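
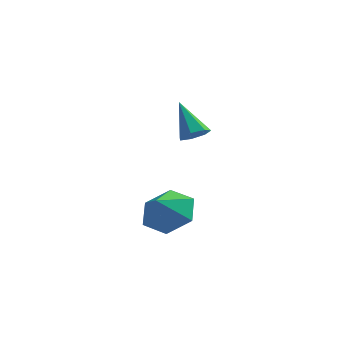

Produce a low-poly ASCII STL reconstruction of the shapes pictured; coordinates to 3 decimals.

solid 
facet normal 0.454 -0.505 -0.734
outer loop
vertex 1.611 2.477 -0.289
vertex 1.118 2.264 -0.447
vertex 1.365 2.736 -0.619
endloop
endfacet
facet normal 0.549 0.805 0.222
outer loop
vertex 1.611 2.477 -0.289
vertex 1.365 2.736 -0.619
vertex 0.442 3.016 0.647
endloop
endfacet
facet normal 0.453 -0.505 -0.734
outer loop
vertex 1.365 2.736 -0.619
vertex 1.118 2.264 -0.447
vertex 0.933 2.639 -0.819
endloop
endfacet
facet normal -0.087 0.957 -0.275
outer loop
vertex 1.365 2.736 -0.619
vertex 0.933 2.639 -0.819
vertex 0.442 3.016 0.647
endloop
endfacet
facet normal 0.453 -0.505 -0.735
outer loop
vertex 0.933 2.639 -0.819
vertex 1.118 2.264 -0.447
vertex 0.64 2.26 -0.739
endloop
endfacet
facet normal -0.767 0.511 -0.388
outer loop
vertex 0.933 2.639 -0.819
vertex 0.64 2.26 -0.739
vertex 0.442 3.016 0.647
endloop
endfacet
facet normal 0.453 -0.505 -0.735
outer loop
vertex 0.64 2.26 -0.739
vertex 1.118 2.264 -0.447
vertex 0.707 1.884 -0.439
endloop
endfacet
facet normal -0.979 -0.199 -0.031
outer loop
vertex 0.64 2.26 -0.739
vertex 0.707 1.884 -0.439
vertex 0.442 3.016 0.647
endloop
endfacet
facet normal 0.453 -0.505 -0.735
outer loop
vertex 0.707 1.884 -0.439
vertex 1.118 2.264 -0.447
vertex 1.083 1.793 -0.145
endloop
endfacet
facet normal -0.565 -0.636 0.525
outer loop
vertex 0.707 1.884 -0.439
vertex 1.083 1.793 -0.145
vertex 0.442 3.016 0.647
endloop
endfacet
facet normal 0.455 -0.504 -0.734
outer loop
vertex 1.083 1.793 -0.145
vertex 1.118 2.264 -0.447
vertex 1.485 2.058 -0.078
endloop
endfacet
facet normal 0.167 -0.473 0.865
outer loop
vertex 1.083 1.793 -0.145
vertex 1.485 2.058 -0.078
vertex 0.442 3.016 0.647
endloop
endfacet
facet normal 0.454 -0.506 -0.734
outer loop
vertex 1.485 2.058 -0.078
vertex 1.118 2.264 -0.447
vertex 1.611 2.477 -0.289
endloop
endfacet
facet normal 0.662 0.169 0.730
outer loop
vertex 1.485 2.058 -0.078
vertex 1.611 2.477 -0.289
vertex 0.442 3.016 0.647
endloop
endfacet
facet normal 0.245 0.598 -0.763
outer loop
vertex 0.988 2.831 -3.712
vertex 0.197 2.485 -4.237
vertex 0.092 3.292 -3.638
endloop
endfacet
facet normal 0.158 0.150 0.976
outer loop
vertex 0.988 2.831 -3.712
vertex 0.092 3.292 -3.638
vertex -0.077 1.815 -3.383
endloop
endfacet
facet normal 0.245 0.598 -0.763
outer loop
vertex 0.092 3.292 -3.638
vertex 0.197 2.485 -4.237
vertex -0.698 2.946 -4.163
endloop
endfacet
facet normal -0.602 0.202 0.772
outer loop
vertex 0.092 3.292 -3.638
vertex -0.698 2.946 -4.163
vertex -0.077 1.815 -3.383
endloop
endfacet
facet normal 0.245 0.599 -0.763
outer loop
vertex -0.698 2.946 -4.163
vertex 0.197 2.485 -4.237
vertex -0.593 2.14 -4.762
endloop
endfacet
facet normal -0.911 -0.316 0.266
outer loop
vertex -0.698 2.946 -4.163
vertex -0.593 2.14 -4.762
vertex -0.077 1.815 -3.383
endloop
endfacet
facet normal 0.245 0.599 -0.762
outer loop
vertex -0.593 2.14 -4.762
vertex 0.197 2.485 -4.237
vertex 0.303 1.679 -4.836
endloop
endfacet
facet normal -0.460 -0.887 -0.037
outer loop
vertex -0.593 2.14 -4.762
vertex 0.303 1.679 -4.836
vertex -0.077 1.815 -3.383
endloop
endfacet
facet normal 0.245 0.599 -0.762
outer loop
vertex 0.303 1.679 -4.836
vertex 0.197 2.485 -4.237
vertex 1.093 2.024 -4.311
endloop
endfacet
facet normal 0.300 -0.939 0.166
outer loop
vertex 0.303 1.679 -4.836
vertex 1.093 2.024 -4.311
vertex -0.077 1.815 -3.383
endloop
endfacet
facet normal 0.245 0.598 -0.763
outer loop
vertex 1.093 2.024 -4.311
vertex 0.197 2.485 -4.237
vertex 0.988 2.831 -3.712
endloop
endfacet
facet normal 0.609 -0.420 0.673
outer loop
vertex 1.093 2.024 -4.311
vertex 0.988 2.831 -3.712
vertex -0.077 1.815 -3.383
endloop
endfacet

endsolid


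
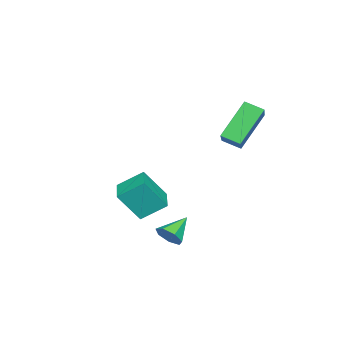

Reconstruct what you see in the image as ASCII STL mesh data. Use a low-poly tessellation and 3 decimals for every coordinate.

solid 
facet normal 0.810 -0.253 -0.528
outer loop
vertex 2.037 0.465 -1.609
vertex 1.728 0.574 -2.135
vertex 2.07 0.967 -1.799
endloop
endfacet
facet normal 0.196 0.336 0.921
outer loop
vertex 2.037 0.465 -1.609
vertex 2.07 0.967 -1.799
vertex 0.732 0.886 -1.485
endloop
endfacet
facet normal 0.810 -0.254 -0.528
outer loop
vertex 2.07 0.967 -1.799
vertex 1.728 0.574 -2.135
vertex 1.846 1.173 -2.242
endloop
endfacet
facet normal 0.040 0.914 0.405
outer loop
vertex 2.07 0.967 -1.799
vertex 1.846 1.173 -2.242
vertex 0.732 0.886 -1.485
endloop
endfacet
facet normal 0.811 -0.254 -0.528
outer loop
vertex 1.846 1.173 -2.242
vertex 1.728 0.574 -2.135
vertex 1.533 0.928 -2.605
endloop
endfacet
facet normal -0.398 0.882 -0.252
outer loop
vertex 1.846 1.173 -2.242
vertex 1.533 0.928 -2.605
vertex 0.732 0.886 -1.485
endloop
endfacet
facet normal 0.810 -0.254 -0.528
outer loop
vertex 1.533 0.928 -2.605
vertex 1.728 0.574 -2.135
vertex 1.367 0.416 -2.613
endloop
endfacet
facet normal -0.789 0.264 -0.554
outer loop
vertex 1.533 0.928 -2.605
vertex 1.367 0.416 -2.613
vertex 0.732 0.886 -1.485
endloop
endfacet
facet normal 0.810 -0.253 -0.528
outer loop
vertex 1.367 0.416 -2.613
vertex 1.728 0.574 -2.135
vertex 1.473 0.023 -2.262
endloop
endfacet
facet normal -0.838 -0.472 -0.275
outer loop
vertex 1.367 0.416 -2.613
vertex 1.473 0.023 -2.262
vertex 0.732 0.886 -1.485
endloop
endfacet
facet normal 0.811 -0.254 -0.527
outer loop
vertex 1.473 0.023 -2.262
vertex 1.728 0.574 -2.135
vertex 1.771 0.045 -1.814
endloop
endfacet
facet normal -0.508 -0.775 0.376
outer loop
vertex 1.473 0.023 -2.262
vertex 1.771 0.045 -1.814
vertex 0.732 0.886 -1.485
endloop
endfacet
facet normal 0.810 -0.255 -0.529
outer loop
vertex 1.771 0.045 -1.814
vertex 1.728 0.574 -2.135
vertex 2.037 0.465 -1.609
endloop
endfacet
facet normal -0.047 -0.414 0.909
outer loop
vertex 1.771 0.045 -1.814
vertex 2.037 0.465 -1.609
vertex 0.732 0.886 -1.485
endloop
endfacet
facet normal -0.810 -0.305 -0.500
outer loop
vertex -4.381 1.189 2.604
vertex -4.469 1.993 2.257
vertex -3.238 0.656 1.077
endloop
endfacet
facet normal 0.100 -0.914 0.394
outer loop
vertex -1.771 1.207 1.983
vertex -4.381 1.189 2.604
vertex -3.238 0.656 1.077
endloop
endfacet
facet normal -0.810 -0.304 -0.501
outer loop
vertex -3.238 0.656 1.077
vertex -4.469 1.993 2.257
vertex -3.326 1.46 0.731
endloop
endfacet
facet normal 0.577 -0.269 -0.771
outer loop
vertex -3.326 1.46 0.731
vertex -1.771 1.207 1.983
vertex -3.238 0.656 1.077
endloop
endfacet
facet normal -0.577 0.269 0.771
outer loop
vertex -4.381 1.189 2.604
vertex -3.002 2.544 3.163
vertex -4.469 1.993 2.257
endloop
endfacet
facet normal 0.100 -0.914 0.394
outer loop
vertex -2.914 1.74 3.509
vertex -4.381 1.189 2.604
vertex -1.771 1.207 1.983
endloop
endfacet
facet normal -0.577 0.269 0.771
outer loop
vertex -2.914 1.74 3.509
vertex -3.002 2.544 3.163
vertex -4.381 1.189 2.604
endloop
endfacet
facet normal -0.100 0.914 -0.394
outer loop
vertex -4.469 1.993 2.257
vertex -3.002 2.544 3.163
vertex -3.326 1.46 0.731
endloop
endfacet
facet normal 0.577 -0.270 -0.771
outer loop
vertex -1.859 2.011 1.636
vertex -1.771 1.207 1.983
vertex -3.326 1.46 0.731
endloop
endfacet
facet normal -0.100 0.914 -0.394
outer loop
vertex -3.326 1.46 0.731
vertex -3.002 2.544 3.163
vertex -1.859 2.011 1.636
endloop
endfacet
facet normal 0.810 0.305 0.501
outer loop
vertex -1.859 2.011 1.636
vertex -2.914 1.74 3.509
vertex -1.771 1.207 1.983
endloop
endfacet
facet normal 0.811 0.304 0.501
outer loop
vertex -3.002 2.544 3.163
vertex -2.914 1.74 3.509
vertex -1.859 2.011 1.636
endloop
endfacet
facet normal -0.897 -0.435 0.083
outer loop
vertex -2.397 -2.394 -0.887
vertex -2.902 -1.604 -2.208
vertex -1.979 -3.4 -1.65
endloop
endfacet
facet normal 0.311 -0.489 0.815
outer loop
vertex -0.858 -2.856 -1.752
vertex -2.397 -2.394 -0.887
vertex -1.979 -3.4 -1.65
endloop
endfacet
facet normal -0.897 -0.435 0.082
outer loop
vertex -1.979 -3.4 -1.65
vertex -2.902 -1.604 -2.208
vertex -2.483 -2.61 -2.97
endloop
endfacet
facet normal 0.315 -0.757 -0.573
outer loop
vertex -2.483 -2.61 -2.97
vertex -0.858 -2.856 -1.752
vertex -1.979 -3.4 -1.65
endloop
endfacet
facet normal -0.315 0.757 0.573
outer loop
vertex -2.397 -2.394 -0.887
vertex -1.781 -1.06 -2.31
vertex -2.902 -1.604 -2.208
endloop
endfacet
facet normal 0.312 -0.488 0.815
outer loop
vertex -1.277 -1.85 -0.99
vertex -2.397 -2.394 -0.887
vertex -0.858 -2.856 -1.752
endloop
endfacet
facet normal -0.315 0.757 0.573
outer loop
vertex -1.277 -1.85 -0.99
vertex -1.781 -1.06 -2.31
vertex -2.397 -2.394 -0.887
endloop
endfacet
facet normal -0.311 0.488 -0.815
outer loop
vertex -2.902 -1.604 -2.208
vertex -1.781 -1.06 -2.31
vertex -2.483 -2.61 -2.97
endloop
endfacet
facet normal 0.315 -0.757 -0.573
outer loop
vertex -1.363 -2.066 -3.073
vertex -0.858 -2.856 -1.752
vertex -2.483 -2.61 -2.97
endloop
endfacet
facet normal -0.312 0.488 -0.815
outer loop
vertex -2.483 -2.61 -2.97
vertex -1.781 -1.06 -2.31
vertex -1.363 -2.066 -3.073
endloop
endfacet
facet normal 0.896 0.436 -0.082
outer loop
vertex -1.363 -2.066 -3.073
vertex -1.277 -1.85 -0.99
vertex -0.858 -2.856 -1.752
endloop
endfacet
facet normal 0.897 0.435 -0.082
outer loop
vertex -1.781 -1.06 -2.31
vertex -1.277 -1.85 -0.99
vertex -1.363 -2.066 -3.073
endloop
endfacet

endsolid


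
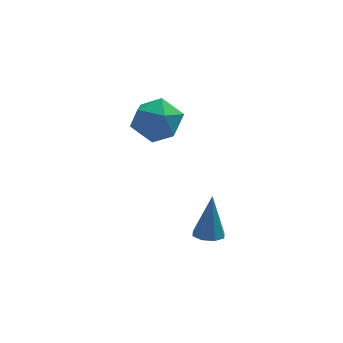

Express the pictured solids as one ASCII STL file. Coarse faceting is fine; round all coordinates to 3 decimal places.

solid 
facet normal -0.095 -0.232 -0.968
outer loop
vertex -0.436 -4.066 0.692
vertex -0.919 -3.785 0.672
vertex -0.381 -3.654 0.588
endloop
endfacet
facet normal 0.972 -0.073 0.226
outer loop
vertex -0.436 -4.066 0.692
vertex -0.381 -3.654 0.588
vertex -0.761 -3.395 2.308
endloop
endfacet
facet normal -0.095 -0.230 -0.969
outer loop
vertex -0.381 -3.654 0.588
vertex -0.919 -3.785 0.672
vertex -0.642 -3.318 0.534
endloop
endfacet
facet normal 0.781 0.619 0.079
outer loop
vertex -0.381 -3.654 0.588
vertex -0.642 -3.318 0.534
vertex -0.761 -3.395 2.308
endloop
endfacet
facet normal -0.093 -0.231 -0.969
outer loop
vertex -0.642 -3.318 0.534
vertex -0.919 -3.785 0.672
vertex -1.065 -3.256 0.56
endloop
endfacet
facet normal 0.148 0.988 0.053
outer loop
vertex -0.642 -3.318 0.534
vertex -1.065 -3.256 0.56
vertex -0.761 -3.395 2.308
endloop
endfacet
facet normal -0.092 -0.231 -0.969
outer loop
vertex -1.065 -3.256 0.56
vertex -0.919 -3.785 0.672
vertex -1.403 -3.503 0.651
endloop
endfacet
facet normal -0.554 0.817 0.161
outer loop
vertex -1.065 -3.256 0.56
vertex -1.403 -3.503 0.651
vertex -0.761 -3.395 2.308
endloop
endfacet
facet normal -0.093 -0.232 -0.968
outer loop
vertex -1.403 -3.503 0.651
vertex -0.919 -3.785 0.672
vertex -1.457 -3.916 0.755
endloop
endfacet
facet normal -0.917 0.206 0.342
outer loop
vertex -1.403 -3.503 0.651
vertex -1.457 -3.916 0.755
vertex -0.761 -3.395 2.308
endloop
endfacet
facet normal -0.093 -0.231 -0.968
outer loop
vertex -1.457 -3.916 0.755
vertex -0.919 -3.785 0.672
vertex -1.197 -4.251 0.81
endloop
endfacet
facet normal -0.727 -0.484 0.488
outer loop
vertex -1.457 -3.916 0.755
vertex -1.197 -4.251 0.81
vertex -0.761 -3.395 2.308
endloop
endfacet
facet normal -0.096 -0.230 -0.969
outer loop
vertex -1.197 -4.251 0.81
vertex -0.919 -3.785 0.672
vertex -0.773 -4.314 0.783
endloop
endfacet
facet normal -0.094 -0.852 0.514
outer loop
vertex -1.197 -4.251 0.81
vertex -0.773 -4.314 0.783
vertex -0.761 -3.395 2.308
endloop
endfacet
facet normal -0.093 -0.229 -0.969
outer loop
vertex -0.773 -4.314 0.783
vertex -0.919 -3.785 0.672
vertex -0.436 -4.066 0.692
endloop
endfacet
facet normal 0.610 -0.681 0.405
outer loop
vertex -0.773 -4.314 0.783
vertex -0.436 -4.066 0.692
vertex -0.761 -3.395 2.308
endloop
endfacet
facet normal -0.910 0.295 0.290
outer loop
vertex -3.194 0.519 3.088
vertex -2.948 0.324 4.058
vertex -2.774 1.249 3.664
endloop
endfacet
facet normal -0.706 0.642 -0.299
outer loop
vertex -3.194 0.519 3.088
vertex -2.774 1.249 3.664
vertex -2.475 1.127 2.696
endloop
endfacet
facet normal -0.572 0.157 -0.805
outer loop
vertex -3.194 0.519 3.088
vertex -2.475 1.127 2.696
vertex -2.463 0.128 2.493
endloop
endfacet
facet normal -0.693 -0.490 -0.529
outer loop
vertex -3.194 0.519 3.088
vertex -2.463 0.128 2.493
vertex -2.756 -0.368 3.335
endloop
endfacet
facet normal -0.903 -0.405 0.148
outer loop
vertex -3.194 0.519 3.088
vertex -2.756 -0.368 3.335
vertex -2.948 0.324 4.058
endloop
endfacet
facet normal -0.096 0.984 -0.154
outer loop
vertex -2.475 1.127 2.696
vertex -2.774 1.249 3.664
vertex -1.784 1.308 3.425
endloop
endfacet
facet normal -0.428 0.421 0.800
outer loop
vertex -2.774 1.249 3.664
vertex -2.948 0.324 4.058
vertex -2.077 0.812 4.267
endloop
endfacet
facet normal -0.415 -0.710 0.569
outer loop
vertex -2.948 0.324 4.058
vertex -2.756 -0.368 3.335
vertex -2.065 -0.187 4.064
endloop
endfacet
facet normal -0.076 -0.847 -0.526
outer loop
vertex -2.756 -0.368 3.335
vertex -2.463 0.128 2.493
vertex -1.766 -0.309 3.096
endloop
endfacet
facet normal 0.122 0.199 -0.972
outer loop
vertex -2.463 0.128 2.493
vertex -2.475 1.127 2.696
vertex -1.592 0.616 2.702
endloop
endfacet
facet normal 0.693 0.490 0.529
outer loop
vertex -1.346 0.421 3.672
vertex -1.784 1.308 3.425
vertex -2.077 0.812 4.267
endloop
endfacet
facet normal 0.572 -0.157 0.805
outer loop
vertex -1.346 0.421 3.672
vertex -2.077 0.812 4.267
vertex -2.065 -0.187 4.064
endloop
endfacet
facet normal 0.706 -0.642 0.299
outer loop
vertex -1.346 0.421 3.672
vertex -2.065 -0.187 4.064
vertex -1.766 -0.309 3.096
endloop
endfacet
facet normal 0.910 -0.295 -0.290
outer loop
vertex -1.346 0.421 3.672
vertex -1.766 -0.309 3.096
vertex -1.592 0.616 2.702
endloop
endfacet
facet normal 0.903 0.405 -0.148
outer loop
vertex -1.346 0.421 3.672
vertex -1.592 0.616 2.702
vertex -1.784 1.308 3.425
endloop
endfacet
facet normal 0.076 0.847 0.526
outer loop
vertex -2.077 0.812 4.267
vertex -1.784 1.308 3.425
vertex -2.774 1.249 3.664
endloop
endfacet
facet normal -0.122 -0.199 0.972
outer loop
vertex -2.065 -0.187 4.064
vertex -2.077 0.812 4.267
vertex -2.948 0.324 4.058
endloop
endfacet
facet normal 0.096 -0.984 0.154
outer loop
vertex -1.766 -0.309 3.096
vertex -2.065 -0.187 4.064
vertex -2.756 -0.368 3.335
endloop
endfacet
facet normal 0.428 -0.421 -0.800
outer loop
vertex -1.592 0.616 2.702
vertex -1.766 -0.309 3.096
vertex -2.463 0.128 2.493
endloop
endfacet
facet normal 0.415 0.710 -0.569
outer loop
vertex -1.784 1.308 3.425
vertex -1.592 0.616 2.702
vertex -2.475 1.127 2.696
endloop
endfacet

endsolid


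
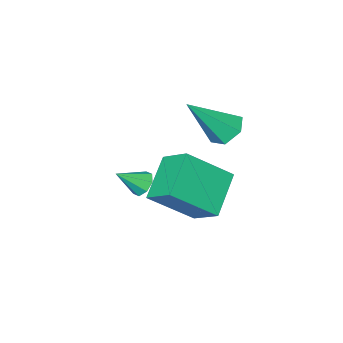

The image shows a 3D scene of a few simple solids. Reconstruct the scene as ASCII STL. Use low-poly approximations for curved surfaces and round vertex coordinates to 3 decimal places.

solid 
facet normal -0.706 0.346 -0.618
outer loop
vertex -3.138 2.792 -4.328
vertex -3.255 4.018 -3.507
vertex -1.751 3.66 -5.426
endloop
endfacet
facet normal 0.079 -0.828 -0.555
outer loop
vertex -0.205 2.902 -4.073
vertex -3.138 2.792 -4.328
vertex -1.751 3.66 -5.426
endloop
endfacet
facet normal -0.706 0.346 -0.618
outer loop
vertex -1.751 3.66 -5.426
vertex -3.255 4.018 -3.507
vertex -1.868 4.886 -4.605
endloop
endfacet
facet normal 0.704 0.440 -0.557
outer loop
vertex -1.868 4.886 -4.605
vertex -0.205 2.902 -4.073
vertex -1.751 3.66 -5.426
endloop
endfacet
facet normal -0.704 -0.440 0.557
outer loop
vertex -3.138 2.792 -4.328
vertex -1.709 3.26 -2.154
vertex -3.255 4.018 -3.507
endloop
endfacet
facet normal 0.079 -0.828 -0.555
outer loop
vertex -1.592 2.034 -2.975
vertex -3.138 2.792 -4.328
vertex -0.205 2.902 -4.073
endloop
endfacet
facet normal -0.704 -0.440 0.557
outer loop
vertex -1.592 2.034 -2.975
vertex -1.709 3.26 -2.154
vertex -3.138 2.792 -4.328
endloop
endfacet
facet normal -0.079 0.828 0.555
outer loop
vertex -3.255 4.018 -3.507
vertex -1.709 3.26 -2.154
vertex -1.868 4.886 -4.605
endloop
endfacet
facet normal 0.704 0.440 -0.557
outer loop
vertex -0.322 4.128 -3.252
vertex -0.205 2.902 -4.073
vertex -1.868 4.886 -4.605
endloop
endfacet
facet normal -0.079 0.828 0.555
outer loop
vertex -1.868 4.886 -4.605
vertex -1.709 3.26 -2.154
vertex -0.322 4.128 -3.252
endloop
endfacet
facet normal 0.706 -0.346 0.618
outer loop
vertex -0.322 4.128 -3.252
vertex -1.592 2.034 -2.975
vertex -0.205 2.902 -4.073
endloop
endfacet
facet normal 0.706 -0.346 0.618
outer loop
vertex -1.709 3.26 -2.154
vertex -1.592 2.034 -2.975
vertex -0.322 4.128 -3.252
endloop
endfacet
facet normal -0.637 0.237 -0.733
outer loop
vertex -2.519 3.616 -1.696
vertex -3.065 3.809 -1.159
vertex -2.559 4.356 -1.422
endloop
endfacet
facet normal 0.924 0.175 -0.339
outer loop
vertex -2.519 3.616 -1.696
vertex -2.559 4.356 -1.422
vertex -1.675 3.291 0.439
endloop
endfacet
facet normal -0.638 0.238 -0.732
outer loop
vertex -2.559 4.356 -1.422
vertex -3.065 3.809 -1.159
vertex -3.105 4.548 -0.884
endloop
endfacet
facet normal 0.515 0.826 0.228
outer loop
vertex -2.559 4.356 -1.422
vertex -3.105 4.548 -0.884
vertex -1.675 3.291 0.439
endloop
endfacet
facet normal -0.637 0.238 -0.733
outer loop
vertex -3.105 4.548 -0.884
vertex -3.065 3.809 -1.159
vertex -3.611 4.001 -0.622
endloop
endfacet
facet normal -0.219 0.579 0.786
outer loop
vertex -3.105 4.548 -0.884
vertex -3.611 4.001 -0.622
vertex -1.675 3.291 0.439
endloop
endfacet
facet normal -0.637 0.237 -0.733
outer loop
vertex -3.611 4.001 -0.622
vertex -3.065 3.809 -1.159
vertex -3.571 3.262 -0.896
endloop
endfacet
facet normal -0.543 -0.318 0.778
outer loop
vertex -3.611 4.001 -0.622
vertex -3.571 3.262 -0.896
vertex -1.675 3.291 0.439
endloop
endfacet
facet normal -0.637 0.237 -0.733
outer loop
vertex -3.571 3.262 -0.896
vertex -3.065 3.809 -1.159
vertex -3.024 3.069 -1.434
endloop
endfacet
facet normal -0.134 -0.968 0.211
outer loop
vertex -3.571 3.262 -0.896
vertex -3.024 3.069 -1.434
vertex -1.675 3.291 0.439
endloop
endfacet
facet normal -0.637 0.237 -0.733
outer loop
vertex -3.024 3.069 -1.434
vertex -3.065 3.809 -1.159
vertex -2.519 3.616 -1.696
endloop
endfacet
facet normal 0.600 -0.720 -0.347
outer loop
vertex -3.024 3.069 -1.434
vertex -2.519 3.616 -1.696
vertex -1.675 3.291 0.439
endloop
endfacet
facet normal -0.749 0.278 -0.602
outer loop
vertex 0.839 3.583 -2.985
vertex 0.525 3.705 -2.538
vertex 0.887 3.989 -2.857
endloop
endfacet
facet normal 0.898 0.032 -0.439
outer loop
vertex 0.839 3.583 -2.985
vertex 0.887 3.989 -2.857
vertex 1.415 3.375 -1.822
endloop
endfacet
facet normal -0.749 0.278 -0.602
outer loop
vertex 0.887 3.989 -2.857
vertex 0.525 3.705 -2.538
vertex 0.723 4.229 -2.542
endloop
endfacet
facet normal 0.795 0.605 -0.047
outer loop
vertex 0.887 3.989 -2.857
vertex 0.723 4.229 -2.542
vertex 1.415 3.375 -1.822
endloop
endfacet
facet normal -0.748 0.278 -0.602
outer loop
vertex 0.723 4.229 -2.542
vertex 0.525 3.705 -2.538
vertex 0.443 4.162 -2.225
endloop
endfacet
facet normal 0.401 0.758 0.514
outer loop
vertex 0.723 4.229 -2.542
vertex 0.443 4.162 -2.225
vertex 1.415 3.375 -1.822
endloop
endfacet
facet normal -0.748 0.278 -0.602
outer loop
vertex 0.443 4.162 -2.225
vertex 0.525 3.705 -2.538
vertex 0.211 3.828 -2.091
endloop
endfacet
facet normal -0.052 0.403 0.914
outer loop
vertex 0.443 4.162 -2.225
vertex 0.211 3.828 -2.091
vertex 1.415 3.375 -1.822
endloop
endfacet
facet normal -0.748 0.280 -0.602
outer loop
vertex 0.211 3.828 -2.091
vertex 0.525 3.705 -2.538
vertex 0.162 3.422 -2.219
endloop
endfacet
facet normal -0.301 -0.254 0.919
outer loop
vertex 0.211 3.828 -2.091
vertex 0.162 3.422 -2.219
vertex 1.415 3.375 -1.822
endloop
endfacet
facet normal -0.748 0.280 -0.602
outer loop
vertex 0.162 3.422 -2.219
vertex 0.525 3.705 -2.538
vertex 0.326 3.182 -2.534
endloop
endfacet
facet normal -0.198 -0.827 0.527
outer loop
vertex 0.162 3.422 -2.219
vertex 0.326 3.182 -2.534
vertex 1.415 3.375 -1.822
endloop
endfacet
facet normal -0.748 0.280 -0.602
outer loop
vertex 0.326 3.182 -2.534
vertex 0.525 3.705 -2.538
vertex 0.606 3.249 -2.851
endloop
endfacet
facet normal 0.196 -0.980 -0.034
outer loop
vertex 0.326 3.182 -2.534
vertex 0.606 3.249 -2.851
vertex 1.415 3.375 -1.822
endloop
endfacet
facet normal -0.748 0.280 -0.602
outer loop
vertex 0.606 3.249 -2.851
vertex 0.525 3.705 -2.538
vertex 0.839 3.583 -2.985
endloop
endfacet
facet normal 0.648 -0.626 -0.433
outer loop
vertex 0.606 3.249 -2.851
vertex 0.839 3.583 -2.985
vertex 1.415 3.375 -1.822
endloop
endfacet

endsolid


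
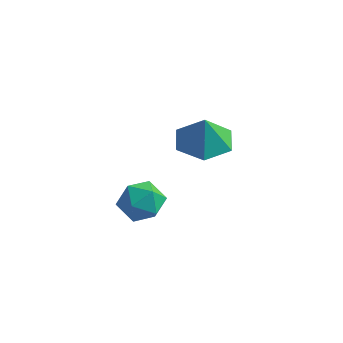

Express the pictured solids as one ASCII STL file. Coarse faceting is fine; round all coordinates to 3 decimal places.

solid 
facet normal -0.622 0.429 0.655
outer loop
vertex -3.605 0.382 -1.261
vertex -3.252 -0.14 -0.584
vertex -2.881 0.686 -0.772
endloop
endfacet
facet normal -0.456 0.881 0.128
outer loop
vertex -3.605 0.382 -1.261
vertex -2.881 0.686 -0.772
vertex -2.903 0.808 -1.689
endloop
endfacet
facet normal -0.651 0.581 -0.489
outer loop
vertex -3.605 0.382 -1.261
vertex -2.903 0.808 -1.689
vertex -3.288 0.057 -2.068
endloop
endfacet
facet normal -0.937 -0.058 -0.345
outer loop
vertex -3.605 0.382 -1.261
vertex -3.288 0.057 -2.068
vertex -3.503 -0.529 -1.385
endloop
endfacet
facet normal -0.920 -0.152 0.362
outer loop
vertex -3.605 0.382 -1.261
vertex -3.503 -0.529 -1.385
vertex -3.252 -0.14 -0.584
endloop
endfacet
facet normal 0.252 0.960 0.122
outer loop
vertex -2.903 0.808 -1.689
vertex -2.881 0.686 -0.772
vertex -2.117 0.549 -1.275
endloop
endfacet
facet normal -0.017 0.229 0.973
outer loop
vertex -2.881 0.686 -0.772
vertex -3.252 -0.14 -0.584
vertex -2.332 -0.037 -0.592
endloop
endfacet
facet normal -0.497 -0.709 0.500
outer loop
vertex -3.252 -0.14 -0.584
vertex -3.503 -0.529 -1.385
vertex -2.717 -0.788 -0.971
endloop
endfacet
facet normal -0.524 -0.558 -0.644
outer loop
vertex -3.503 -0.529 -1.385
vertex -3.288 0.057 -2.068
vertex -2.739 -0.666 -1.888
endloop
endfacet
facet normal -0.061 0.474 -0.878
outer loop
vertex -3.288 0.057 -2.068
vertex -2.903 0.808 -1.689
vertex -2.368 0.16 -2.076
endloop
endfacet
facet normal 0.937 0.058 0.345
outer loop
vertex -2.015 -0.362 -1.399
vertex -2.117 0.549 -1.275
vertex -2.332 -0.037 -0.592
endloop
endfacet
facet normal 0.651 -0.581 0.489
outer loop
vertex -2.015 -0.362 -1.399
vertex -2.332 -0.037 -0.592
vertex -2.717 -0.788 -0.971
endloop
endfacet
facet normal 0.456 -0.881 -0.128
outer loop
vertex -2.015 -0.362 -1.399
vertex -2.717 -0.788 -0.971
vertex -2.739 -0.666 -1.888
endloop
endfacet
facet normal 0.622 -0.429 -0.655
outer loop
vertex -2.015 -0.362 -1.399
vertex -2.739 -0.666 -1.888
vertex -2.368 0.16 -2.076
endloop
endfacet
facet normal 0.920 0.152 -0.362
outer loop
vertex -2.015 -0.362 -1.399
vertex -2.368 0.16 -2.076
vertex -2.117 0.549 -1.275
endloop
endfacet
facet normal 0.524 0.558 0.644
outer loop
vertex -2.332 -0.037 -0.592
vertex -2.117 0.549 -1.275
vertex -2.881 0.686 -0.772
endloop
endfacet
facet normal 0.061 -0.474 0.878
outer loop
vertex -2.717 -0.788 -0.971
vertex -2.332 -0.037 -0.592
vertex -3.252 -0.14 -0.584
endloop
endfacet
facet normal -0.252 -0.960 -0.122
outer loop
vertex -2.739 -0.666 -1.888
vertex -2.717 -0.788 -0.971
vertex -3.503 -0.529 -1.385
endloop
endfacet
facet normal 0.017 -0.229 -0.973
outer loop
vertex -2.368 0.16 -2.076
vertex -2.739 -0.666 -1.888
vertex -3.288 0.057 -2.068
endloop
endfacet
facet normal 0.497 0.709 -0.500
outer loop
vertex -2.117 0.549 -1.275
vertex -2.368 0.16 -2.076
vertex -2.903 0.808 -1.689
endloop
endfacet
facet normal -0.116 0.167 -0.979
outer loop
vertex 0.34 0.512 2.187
vertex -0.702 0.524 2.313
vertex -0.153 1.415 2.4
endloop
endfacet
facet normal 0.775 0.290 0.562
outer loop
vertex 0.34 0.512 2.187
vertex -0.153 1.415 2.4
vertex -0.558 0.316 3.527
endloop
endfacet
facet normal -0.117 0.167 -0.979
outer loop
vertex -0.153 1.415 2.4
vertex -0.702 0.524 2.313
vertex -1.195 1.426 2.526
endloop
endfacet
facet normal 0.093 0.696 0.712
outer loop
vertex -0.153 1.415 2.4
vertex -1.195 1.426 2.526
vertex -0.558 0.316 3.527
endloop
endfacet
facet normal -0.117 0.167 -0.979
outer loop
vertex -1.195 1.426 2.526
vertex -0.702 0.524 2.313
vertex -1.744 0.535 2.439
endloop
endfacet
facet normal -0.612 0.306 0.729
outer loop
vertex -1.195 1.426 2.526
vertex -1.744 0.535 2.439
vertex -0.558 0.316 3.527
endloop
endfacet
facet normal -0.117 0.167 -0.979
outer loop
vertex -1.744 0.535 2.439
vertex -0.702 0.524 2.313
vertex -1.251 -0.367 2.226
endloop
endfacet
facet normal -0.637 -0.489 0.596
outer loop
vertex -1.744 0.535 2.439
vertex -1.251 -0.367 2.226
vertex -0.558 0.316 3.527
endloop
endfacet
facet normal -0.117 0.167 -0.979
outer loop
vertex -1.251 -0.367 2.226
vertex -0.702 0.524 2.313
vertex -0.209 -0.378 2.1
endloop
endfacet
facet normal 0.044 -0.894 0.446
outer loop
vertex -1.251 -0.367 2.226
vertex -0.209 -0.378 2.1
vertex -0.558 0.316 3.527
endloop
endfacet
facet normal -0.116 0.168 -0.979
outer loop
vertex -0.209 -0.378 2.1
vertex -0.702 0.524 2.313
vertex 0.34 0.512 2.187
endloop
endfacet
facet normal 0.750 -0.504 0.429
outer loop
vertex -0.209 -0.378 2.1
vertex 0.34 0.512 2.187
vertex -0.558 0.316 3.527
endloop
endfacet

endsolid


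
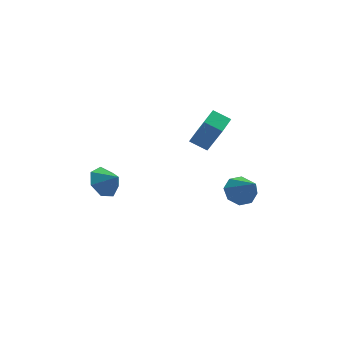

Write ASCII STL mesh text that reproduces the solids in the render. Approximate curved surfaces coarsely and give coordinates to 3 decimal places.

solid 
facet normal -0.432 0.660 -0.615
outer loop
vertex -2.517 0.658 -3.489
vertex -3.402 0.656 -2.87
vertex -2.532 1.292 -2.798
endloop
endfacet
facet normal 0.969 -0.170 0.177
outer loop
vertex -2.517 0.658 -3.489
vertex -2.532 1.292 -2.798
vertex -2.898 -0.116 -2.15
endloop
endfacet
facet normal -0.431 0.660 -0.615
outer loop
vertex -2.532 1.292 -2.798
vertex -3.402 0.656 -2.87
vertex -3.202 1.447 -2.162
endloop
endfacet
facet normal 0.699 0.141 0.701
outer loop
vertex -2.532 1.292 -2.798
vertex -3.202 1.447 -2.162
vertex -2.898 -0.116 -2.15
endloop
endfacet
facet normal -0.431 0.660 -0.616
outer loop
vertex -3.202 1.447 -2.162
vertex -3.402 0.656 -2.87
vertex -4.023 1.007 -2.059
endloop
endfacet
facet normal 0.109 0.029 0.994
outer loop
vertex -3.202 1.447 -2.162
vertex -4.023 1.007 -2.059
vertex -2.898 -0.116 -2.15
endloop
endfacet
facet normal -0.431 0.659 -0.616
outer loop
vertex -4.023 1.007 -2.059
vertex -3.402 0.656 -2.87
vertex -4.377 0.302 -2.566
endloop
endfacet
facet normal -0.354 -0.422 0.834
outer loop
vertex -4.023 1.007 -2.059
vertex -4.377 0.302 -2.566
vertex -2.898 -0.116 -2.15
endloop
endfacet
facet normal -0.431 0.660 -0.615
outer loop
vertex -4.377 0.302 -2.566
vertex -3.402 0.656 -2.87
vertex -3.996 -0.135 -3.303
endloop
endfacet
facet normal -0.343 -0.875 0.341
outer loop
vertex -4.377 0.302 -2.566
vertex -3.996 -0.135 -3.303
vertex -2.898 -0.116 -2.15
endloop
endfacet
facet normal -0.431 0.660 -0.615
outer loop
vertex -3.996 -0.135 -3.303
vertex -3.402 0.656 -2.87
vertex -3.169 0.023 -3.713
endloop
endfacet
facet normal 0.133 -0.985 -0.111
outer loop
vertex -3.996 -0.135 -3.303
vertex -3.169 0.023 -3.713
vertex -2.898 -0.116 -2.15
endloop
endfacet
facet normal -0.432 0.660 -0.615
outer loop
vertex -3.169 0.023 -3.713
vertex -3.402 0.656 -2.87
vertex -2.517 0.658 -3.489
endloop
endfacet
facet normal 0.718 -0.672 -0.184
outer loop
vertex -3.169 0.023 -3.713
vertex -2.517 0.658 -3.489
vertex -2.898 -0.116 -2.15
endloop
endfacet
facet normal -0.606 0.661 0.443
outer loop
vertex 1.759 -1.256 1.424
vertex 2.879 -0.275 1.492
vertex 1.239 -0.538 -0.358
endloop
endfacet
facet normal -0.752 -0.658 -0.046
outer loop
vertex 1.941 -1.305 -0.872
vertex 1.759 -1.256 1.424
vertex 1.239 -0.538 -0.358
endloop
endfacet
facet normal -0.606 0.661 0.443
outer loop
vertex 1.239 -0.538 -0.358
vertex 2.879 -0.275 1.492
vertex 2.359 0.442 -0.29
endloop
endfacet
facet normal -0.261 0.361 -0.895
outer loop
vertex 2.359 0.442 -0.29
vertex 1.941 -1.305 -0.872
vertex 1.239 -0.538 -0.358
endloop
endfacet
facet normal 0.262 -0.361 0.895
outer loop
vertex 1.759 -1.256 1.424
vertex 3.581 -1.042 0.978
vertex 2.879 -0.275 1.492
endloop
endfacet
facet normal -0.751 -0.658 -0.046
outer loop
vertex 2.461 -2.022 0.91
vertex 1.759 -1.256 1.424
vertex 1.941 -1.305 -0.872
endloop
endfacet
facet normal 0.262 -0.361 0.895
outer loop
vertex 2.461 -2.022 0.91
vertex 3.581 -1.042 0.978
vertex 1.759 -1.256 1.424
endloop
endfacet
facet normal 0.752 0.658 0.045
outer loop
vertex 2.879 -0.275 1.492
vertex 3.581 -1.042 0.978
vertex 2.359 0.442 -0.29
endloop
endfacet
facet normal -0.262 0.361 -0.895
outer loop
vertex 3.061 -0.324 -0.804
vertex 1.941 -1.305 -0.872
vertex 2.359 0.442 -0.29
endloop
endfacet
facet normal 0.752 0.658 0.046
outer loop
vertex 2.359 0.442 -0.29
vertex 3.581 -1.042 0.978
vertex 3.061 -0.324 -0.804
endloop
endfacet
facet normal 0.606 -0.661 -0.443
outer loop
vertex 3.061 -0.324 -0.804
vertex 2.461 -2.022 0.91
vertex 1.941 -1.305 -0.872
endloop
endfacet
facet normal 0.605 -0.661 -0.443
outer loop
vertex 3.581 -1.042 0.978
vertex 2.461 -2.022 0.91
vertex 3.061 -0.324 -0.804
endloop
endfacet
facet normal -0.017 0.714 -0.700
outer loop
vertex 4.707 -2.127 -4.839
vertex 3.791 -1.825 -4.508
vertex 4.756 -1.581 -4.283
endloop
endfacet
facet normal 0.920 -0.316 0.230
outer loop
vertex 4.707 -2.127 -4.839
vertex 4.756 -1.581 -4.283
vertex 3.829 -3.355 -3.012
endloop
endfacet
facet normal -0.018 0.715 -0.699
outer loop
vertex 4.756 -1.581 -4.283
vertex 3.791 -1.825 -4.508
vertex 4.239 -1.179 -3.858
endloop
endfacet
facet normal 0.693 0.144 0.707
outer loop
vertex 4.756 -1.581 -4.283
vertex 4.239 -1.179 -3.858
vertex 3.829 -3.355 -3.012
endloop
endfacet
facet normal -0.017 0.715 -0.699
outer loop
vertex 4.239 -1.179 -3.858
vertex 3.791 -1.825 -4.508
vertex 3.46 -1.155 -3.814
endloop
endfacet
facet normal 0.064 0.351 0.934
outer loop
vertex 4.239 -1.179 -3.858
vertex 3.46 -1.155 -3.814
vertex 3.829 -3.355 -3.012
endloop
endfacet
facet normal -0.017 0.715 -0.699
outer loop
vertex 3.46 -1.155 -3.814
vertex 3.791 -1.825 -4.508
vertex 2.875 -1.523 -4.176
endloop
endfacet
facet normal -0.598 0.184 0.780
outer loop
vertex 3.46 -1.155 -3.814
vertex 2.875 -1.523 -4.176
vertex 3.829 -3.355 -3.012
endloop
endfacet
facet normal -0.018 0.715 -0.699
outer loop
vertex 2.875 -1.523 -4.176
vertex 3.791 -1.825 -4.508
vertex 2.827 -2.069 -4.733
endloop
endfacet
facet normal -0.906 -0.260 0.333
outer loop
vertex 2.875 -1.523 -4.176
vertex 2.827 -2.069 -4.733
vertex 3.829 -3.355 -3.012
endloop
endfacet
facet normal -0.018 0.715 -0.699
outer loop
vertex 2.827 -2.069 -4.733
vertex 3.791 -1.825 -4.508
vertex 3.343 -2.471 -5.158
endloop
endfacet
facet normal -0.679 -0.720 -0.143
outer loop
vertex 2.827 -2.069 -4.733
vertex 3.343 -2.471 -5.158
vertex 3.829 -3.355 -3.012
endloop
endfacet
facet normal -0.017 0.715 -0.699
outer loop
vertex 3.343 -2.471 -5.158
vertex 3.791 -1.825 -4.508
vertex 4.122 -2.495 -5.202
endloop
endfacet
facet normal -0.050 -0.927 -0.371
outer loop
vertex 3.343 -2.471 -5.158
vertex 4.122 -2.495 -5.202
vertex 3.829 -3.355 -3.012
endloop
endfacet
facet normal -0.017 0.715 -0.699
outer loop
vertex 4.122 -2.495 -5.202
vertex 3.791 -1.825 -4.508
vertex 4.707 -2.127 -4.839
endloop
endfacet
facet normal 0.613 -0.760 -0.217
outer loop
vertex 4.122 -2.495 -5.202
vertex 4.707 -2.127 -4.839
vertex 3.829 -3.355 -3.012
endloop
endfacet

endsolid


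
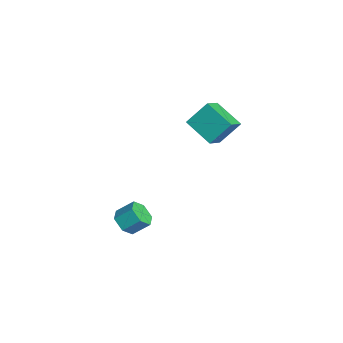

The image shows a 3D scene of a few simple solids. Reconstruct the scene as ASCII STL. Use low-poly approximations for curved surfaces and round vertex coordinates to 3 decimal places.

solid 
facet normal -0.191 -0.738 -0.647
outer loop
vertex -2.452 -3.222 -3.114
vertex -3.21 -2.975 -3.172
vertex -2.656 -2.683 -3.669
endloop
endfacet
facet normal 0.948 0.031 -0.318
outer loop
vertex -2.452 -3.222 -3.114
vertex -2.656 -2.683 -3.669
vertex -2.231 -2.372 -2.371
endloop
endfacet
facet normal 0.948 0.031 -0.318
outer loop
vertex -2.231 -2.372 -2.371
vertex -2.656 -2.683 -3.669
vertex -2.435 -1.834 -2.926
endloop
endfacet
facet normal 0.192 0.739 0.646
outer loop
vertex -2.231 -2.372 -2.371
vertex -2.435 -1.834 -2.926
vertex -2.99 -2.125 -2.428
endloop
endfacet
facet normal -0.191 -0.738 -0.647
outer loop
vertex -2.656 -2.683 -3.669
vertex -3.21 -2.975 -3.172
vertex -3.414 -2.436 -3.727
endloop
endfacet
facet normal 0.253 0.599 -0.760
outer loop
vertex -2.656 -2.683 -3.669
vertex -3.414 -2.436 -3.727
vertex -2.435 -1.834 -2.926
endloop
endfacet
facet normal 0.253 0.599 -0.760
outer loop
vertex -2.435 -1.834 -2.926
vertex -3.414 -2.436 -3.727
vertex -3.194 -1.587 -2.984
endloop
endfacet
facet normal 0.191 0.740 0.645
outer loop
vertex -2.435 -1.834 -2.926
vertex -3.194 -1.587 -2.984
vertex -2.99 -2.125 -2.428
endloop
endfacet
facet normal -0.192 -0.738 -0.647
outer loop
vertex -3.414 -2.436 -3.727
vertex -3.21 -2.975 -3.172
vertex -3.969 -2.728 -3.229
endloop
endfacet
facet normal -0.695 0.567 -0.442
outer loop
vertex -3.414 -2.436 -3.727
vertex -3.969 -2.728 -3.229
vertex -3.194 -1.587 -2.984
endloop
endfacet
facet normal -0.695 0.567 -0.442
outer loop
vertex -3.194 -1.587 -2.984
vertex -3.969 -2.728 -3.229
vertex -3.748 -1.878 -2.486
endloop
endfacet
facet normal 0.192 0.740 0.645
outer loop
vertex -3.194 -1.587 -2.984
vertex -3.748 -1.878 -2.486
vertex -2.99 -2.125 -2.428
endloop
endfacet
facet normal -0.192 -0.739 -0.646
outer loop
vertex -3.969 -2.728 -3.229
vertex -3.21 -2.975 -3.172
vertex -3.765 -3.266 -2.674
endloop
endfacet
facet normal -0.948 -0.031 0.318
outer loop
vertex -3.969 -2.728 -3.229
vertex -3.765 -3.266 -2.674
vertex -3.748 -1.878 -2.486
endloop
endfacet
facet normal -0.948 -0.031 0.318
outer loop
vertex -3.748 -1.878 -2.486
vertex -3.765 -3.266 -2.674
vertex -3.544 -2.417 -1.931
endloop
endfacet
facet normal 0.191 0.738 0.647
outer loop
vertex -3.748 -1.878 -2.486
vertex -3.544 -2.417 -1.931
vertex -2.99 -2.125 -2.428
endloop
endfacet
facet normal -0.191 -0.740 -0.645
outer loop
vertex -3.765 -3.266 -2.674
vertex -3.21 -2.975 -3.172
vertex -3.006 -3.513 -2.616
endloop
endfacet
facet normal -0.253 -0.599 0.760
outer loop
vertex -3.765 -3.266 -2.674
vertex -3.006 -3.513 -2.616
vertex -3.544 -2.417 -1.931
endloop
endfacet
facet normal -0.253 -0.599 0.760
outer loop
vertex -3.544 -2.417 -1.931
vertex -3.006 -3.513 -2.616
vertex -2.786 -2.664 -1.873
endloop
endfacet
facet normal 0.191 0.738 0.647
outer loop
vertex -3.544 -2.417 -1.931
vertex -2.786 -2.664 -1.873
vertex -2.99 -2.125 -2.428
endloop
endfacet
facet normal -0.192 -0.740 -0.645
outer loop
vertex -3.006 -3.513 -2.616
vertex -3.21 -2.975 -3.172
vertex -2.452 -3.222 -3.114
endloop
endfacet
facet normal 0.695 -0.567 0.442
outer loop
vertex -3.006 -3.513 -2.616
vertex -2.452 -3.222 -3.114
vertex -2.786 -2.664 -1.873
endloop
endfacet
facet normal 0.695 -0.567 0.442
outer loop
vertex -2.786 -2.664 -1.873
vertex -2.452 -3.222 -3.114
vertex -2.231 -2.372 -2.371
endloop
endfacet
facet normal 0.192 0.738 0.647
outer loop
vertex -2.786 -2.664 -1.873
vertex -2.231 -2.372 -2.371
vertex -2.99 -2.125 -2.428
endloop
endfacet
facet normal -0.759 -0.488 0.430
outer loop
vertex -3.93 0.287 3.237
vertex -3.932 1.334 4.421
vertex -4.737 0.992 2.613
endloop
endfacet
facet normal 0.001 -0.662 -0.749
outer loop
vertex -3.408 1.846 1.859
vertex -3.93 0.287 3.237
vertex -4.737 0.992 2.613
endloop
endfacet
facet normal -0.759 -0.488 0.430
outer loop
vertex -4.737 0.992 2.613
vertex -3.932 1.334 4.421
vertex -4.739 2.039 3.796
endloop
endfacet
facet normal -0.651 0.568 -0.504
outer loop
vertex -4.739 2.039 3.796
vertex -3.408 1.846 1.859
vertex -4.737 0.992 2.613
endloop
endfacet
facet normal 0.651 -0.568 0.504
outer loop
vertex -3.93 0.287 3.237
vertex -2.603 2.188 3.667
vertex -3.932 1.334 4.421
endloop
endfacet
facet normal 0.001 -0.663 -0.749
outer loop
vertex -2.601 1.141 2.484
vertex -3.93 0.287 3.237
vertex -3.408 1.846 1.859
endloop
endfacet
facet normal 0.651 -0.568 0.504
outer loop
vertex -2.601 1.141 2.484
vertex -2.603 2.188 3.667
vertex -3.93 0.287 3.237
endloop
endfacet
facet normal -0.001 0.663 0.749
outer loop
vertex -3.932 1.334 4.421
vertex -2.603 2.188 3.667
vertex -4.739 2.039 3.796
endloop
endfacet
facet normal -0.651 0.568 -0.504
outer loop
vertex -3.41 2.893 3.043
vertex -3.408 1.846 1.859
vertex -4.739 2.039 3.796
endloop
endfacet
facet normal -0.001 0.662 0.749
outer loop
vertex -4.739 2.039 3.796
vertex -2.603 2.188 3.667
vertex -3.41 2.893 3.043
endloop
endfacet
facet normal 0.759 0.488 -0.430
outer loop
vertex -3.41 2.893 3.043
vertex -2.601 1.141 2.484
vertex -3.408 1.846 1.859
endloop
endfacet
facet normal 0.759 0.488 -0.431
outer loop
vertex -2.603 2.188 3.667
vertex -2.601 1.141 2.484
vertex -3.41 2.893 3.043
endloop
endfacet

endsolid


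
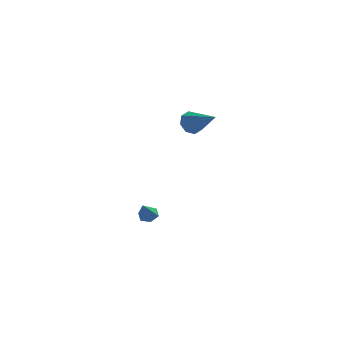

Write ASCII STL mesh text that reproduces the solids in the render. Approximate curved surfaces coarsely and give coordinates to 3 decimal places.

solid 
facet normal -0.600 0.604 -0.524
outer loop
vertex 0.942 -0.009 2.744
vertex 0.446 -0.063 3.25
vertex 0.993 0.374 3.127
endloop
endfacet
facet normal 0.946 0.157 -0.283
outer loop
vertex 0.942 -0.009 2.744
vertex 0.993 0.374 3.127
vertex 1.594 -1.217 4.25
endloop
endfacet
facet normal -0.601 0.605 -0.523
outer loop
vertex 0.993 0.374 3.127
vertex 0.446 -0.063 3.25
vertex 0.724 0.5 3.582
endloop
endfacet
facet normal 0.789 0.524 0.321
outer loop
vertex 0.993 0.374 3.127
vertex 0.724 0.5 3.582
vertex 1.594 -1.217 4.25
endloop
endfacet
facet normal -0.600 0.605 -0.523
outer loop
vertex 0.724 0.5 3.582
vertex 0.446 -0.063 3.25
vertex 0.292 0.297 3.843
endloop
endfacet
facet normal 0.284 0.469 0.836
outer loop
vertex 0.724 0.5 3.582
vertex 0.292 0.297 3.843
vertex 1.594 -1.217 4.25
endloop
endfacet
facet normal -0.601 0.605 -0.523
outer loop
vertex 0.292 0.297 3.843
vertex 0.446 -0.063 3.25
vertex -0.049 -0.117 3.756
endloop
endfacet
facet normal -0.274 0.023 0.962
outer loop
vertex 0.292 0.297 3.843
vertex -0.049 -0.117 3.756
vertex 1.594 -1.217 4.25
endloop
endfacet
facet normal -0.601 0.605 -0.523
outer loop
vertex -0.049 -0.117 3.756
vertex 0.446 -0.063 3.25
vertex -0.1 -0.499 3.373
endloop
endfacet
facet normal -0.556 -0.550 0.623
outer loop
vertex -0.049 -0.117 3.756
vertex -0.1 -0.499 3.373
vertex 1.594 -1.217 4.25
endloop
endfacet
facet normal -0.601 0.604 -0.524
outer loop
vertex -0.1 -0.499 3.373
vertex 0.446 -0.063 3.25
vertex 0.169 -0.626 2.918
endloop
endfacet
facet normal -0.399 -0.917 0.020
outer loop
vertex -0.1 -0.499 3.373
vertex 0.169 -0.626 2.918
vertex 1.594 -1.217 4.25
endloop
endfacet
facet normal -0.601 0.604 -0.524
outer loop
vertex 0.169 -0.626 2.918
vertex 0.446 -0.063 3.25
vertex 0.6 -0.423 2.658
endloop
endfacet
facet normal 0.106 -0.862 -0.496
outer loop
vertex 0.169 -0.626 2.918
vertex 0.6 -0.423 2.658
vertex 1.594 -1.217 4.25
endloop
endfacet
facet normal -0.600 0.605 -0.524
outer loop
vertex 0.6 -0.423 2.658
vertex 0.446 -0.063 3.25
vertex 0.942 -0.009 2.744
endloop
endfacet
facet normal 0.662 -0.418 -0.622
outer loop
vertex 0.6 -0.423 2.658
vertex 0.942 -0.009 2.744
vertex 1.594 -1.217 4.25
endloop
endfacet
facet normal 0.220 0.482 -0.848
outer loop
vertex -1.186 0.41 -3.683
vertex -1.699 0.607 -3.704
vertex -1.306 0.889 -3.442
endloop
endfacet
facet normal 0.800 -0.097 0.591
outer loop
vertex -1.186 0.41 -3.683
vertex -1.306 0.889 -3.442
vertex -1.961 0.033 -2.696
endloop
endfacet
facet normal 0.220 0.482 -0.848
outer loop
vertex -1.306 0.889 -3.442
vertex -1.699 0.607 -3.704
vertex -1.819 1.086 -3.463
endloop
endfacet
facet normal 0.183 0.563 0.806
outer loop
vertex -1.306 0.889 -3.442
vertex -1.819 1.086 -3.463
vertex -1.961 0.033 -2.696
endloop
endfacet
facet normal 0.221 0.482 -0.848
outer loop
vertex -1.819 1.086 -3.463
vertex -1.699 0.607 -3.704
vertex -2.212 0.804 -3.726
endloop
endfacet
facet normal -0.699 0.480 0.530
outer loop
vertex -1.819 1.086 -3.463
vertex -2.212 0.804 -3.726
vertex -1.961 0.033 -2.696
endloop
endfacet
facet normal 0.222 0.482 -0.847
outer loop
vertex -2.212 0.804 -3.726
vertex -1.699 0.607 -3.704
vertex -2.091 0.325 -3.967
endloop
endfacet
facet normal -0.964 -0.263 0.038
outer loop
vertex -2.212 0.804 -3.726
vertex -2.091 0.325 -3.967
vertex -1.961 0.033 -2.696
endloop
endfacet
facet normal 0.220 0.484 -0.847
outer loop
vertex -2.091 0.325 -3.967
vertex -1.699 0.607 -3.704
vertex -1.578 0.128 -3.946
endloop
endfacet
facet normal -0.347 -0.921 -0.176
outer loop
vertex -2.091 0.325 -3.967
vertex -1.578 0.128 -3.946
vertex -1.961 0.033 -2.696
endloop
endfacet
facet normal 0.220 0.484 -0.847
outer loop
vertex -1.578 0.128 -3.946
vertex -1.699 0.607 -3.704
vertex -1.186 0.41 -3.683
endloop
endfacet
facet normal 0.536 -0.838 0.100
outer loop
vertex -1.578 0.128 -3.946
vertex -1.186 0.41 -3.683
vertex -1.961 0.033 -2.696
endloop
endfacet

endsolid


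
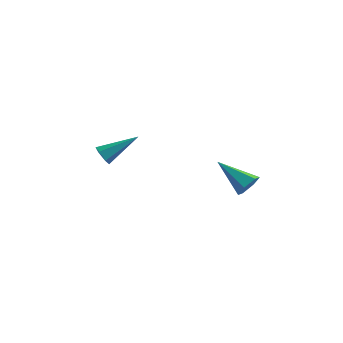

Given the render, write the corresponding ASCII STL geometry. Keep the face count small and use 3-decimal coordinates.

solid 
facet normal 0.825 -0.328 -0.460
outer loop
vertex 4.428 0.051 2.279
vertex 4.017 -0.502 1.935
vertex 4.1 0.184 1.595
endloop
endfacet
facet normal 0.109 0.984 0.139
outer loop
vertex 4.428 0.051 2.279
vertex 4.1 0.184 1.595
vertex 2.243 0.202 2.925
endloop
endfacet
facet normal 0.825 -0.328 -0.461
outer loop
vertex 4.1 0.184 1.595
vertex 4.017 -0.502 1.935
vertex 3.688 -0.368 1.251
endloop
endfacet
facet normal -0.420 0.685 -0.596
outer loop
vertex 4.1 0.184 1.595
vertex 3.688 -0.368 1.251
vertex 2.243 0.202 2.925
endloop
endfacet
facet normal 0.825 -0.327 -0.461
outer loop
vertex 3.688 -0.368 1.251
vertex 4.017 -0.502 1.935
vertex 3.606 -1.055 1.591
endloop
endfacet
facet normal -0.774 -0.204 -0.599
outer loop
vertex 3.688 -0.368 1.251
vertex 3.606 -1.055 1.591
vertex 2.243 0.202 2.925
endloop
endfacet
facet normal 0.825 -0.327 -0.460
outer loop
vertex 3.606 -1.055 1.591
vertex 4.017 -0.502 1.935
vertex 3.934 -1.188 2.274
endloop
endfacet
facet normal -0.598 -0.790 0.133
outer loop
vertex 3.606 -1.055 1.591
vertex 3.934 -1.188 2.274
vertex 2.243 0.202 2.925
endloop
endfacet
facet normal 0.825 -0.328 -0.461
outer loop
vertex 3.934 -1.188 2.274
vertex 4.017 -0.502 1.935
vertex 4.346 -0.635 2.618
endloop
endfacet
facet normal -0.068 -0.490 0.869
outer loop
vertex 3.934 -1.188 2.274
vertex 4.346 -0.635 2.618
vertex 2.243 0.202 2.925
endloop
endfacet
facet normal 0.825 -0.326 -0.461
outer loop
vertex 4.346 -0.635 2.618
vertex 4.017 -0.502 1.935
vertex 4.428 0.051 2.279
endloop
endfacet
facet normal 0.285 0.397 0.872
outer loop
vertex 4.346 -0.635 2.618
vertex 4.428 0.051 2.279
vertex 2.243 0.202 2.925
endloop
endfacet
facet normal -0.738 -0.473 -0.481
outer loop
vertex -3.115 -0.684 2.385
vertex -3.512 -0.519 2.832
vertex -3.428 -0.151 2.341
endloop
endfacet
facet normal 0.614 0.300 -0.730
outer loop
vertex -3.115 -0.684 2.385
vertex -3.428 -0.151 2.341
vertex -1.928 0.499 3.868
endloop
endfacet
facet normal -0.737 -0.475 -0.482
outer loop
vertex -3.428 -0.151 2.341
vertex -3.512 -0.519 2.832
vertex -3.826 0.014 2.787
endloop
endfacet
facet normal -0.028 0.929 -0.368
outer loop
vertex -3.428 -0.151 2.341
vertex -3.826 0.014 2.787
vertex -1.928 0.499 3.868
endloop
endfacet
facet normal -0.736 -0.474 -0.483
outer loop
vertex -3.826 0.014 2.787
vertex -3.512 -0.519 2.832
vertex -3.91 -0.355 3.278
endloop
endfacet
facet normal -0.464 0.745 0.480
outer loop
vertex -3.826 0.014 2.787
vertex -3.91 -0.355 3.278
vertex -1.928 0.499 3.868
endloop
endfacet
facet normal -0.737 -0.473 -0.483
outer loop
vertex -3.91 -0.355 3.278
vertex -3.512 -0.519 2.832
vertex -3.597 -0.888 3.323
endloop
endfacet
facet normal -0.257 -0.070 0.964
outer loop
vertex -3.91 -0.355 3.278
vertex -3.597 -0.888 3.323
vertex -1.928 0.499 3.868
endloop
endfacet
facet normal -0.737 -0.473 -0.483
outer loop
vertex -3.597 -0.888 3.323
vertex -3.512 -0.519 2.832
vertex -3.199 -1.052 2.877
endloop
endfacet
facet normal 0.385 -0.700 0.601
outer loop
vertex -3.597 -0.888 3.323
vertex -3.199 -1.052 2.877
vertex -1.928 0.499 3.868
endloop
endfacet
facet normal -0.738 -0.474 -0.480
outer loop
vertex -3.199 -1.052 2.877
vertex -3.512 -0.519 2.832
vertex -3.115 -0.684 2.385
endloop
endfacet
facet normal 0.821 -0.516 -0.246
outer loop
vertex -3.199 -1.052 2.877
vertex -3.115 -0.684 2.385
vertex -1.928 0.499 3.868
endloop
endfacet

endsolid


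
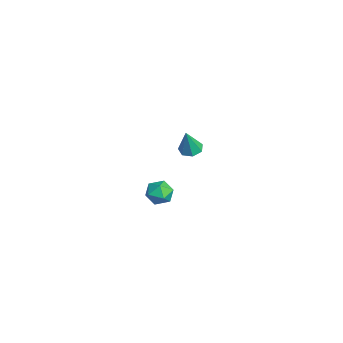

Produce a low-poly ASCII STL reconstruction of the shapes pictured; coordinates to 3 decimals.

solid 
facet normal 0.133 0.966 -0.222
outer loop
vertex 3.011 -0.864 1.298
vertex 2.356 -0.717 1.546
vertex 2.919 -0.693 1.987
endloop
endfacet
facet normal 0.755 0.653 -0.061
outer loop
vertex 3.011 -0.864 1.298
vertex 2.919 -0.693 1.987
vertex 3.363 -1.223 1.806
endloop
endfacet
facet normal 0.852 0.109 -0.513
outer loop
vertex 3.011 -0.864 1.298
vertex 3.363 -1.223 1.806
vertex 3.075 -1.574 1.253
endloop
endfacet
facet normal 0.289 0.086 -0.953
outer loop
vertex 3.011 -0.864 1.298
vertex 3.075 -1.574 1.253
vertex 2.453 -1.261 1.093
endloop
endfacet
facet normal -0.154 0.616 -0.773
outer loop
vertex 3.011 -0.864 1.298
vertex 2.453 -1.261 1.093
vertex 2.356 -0.717 1.546
endloop
endfacet
facet normal 0.703 0.385 0.598
outer loop
vertex 3.363 -1.223 1.806
vertex 2.919 -0.693 1.987
vertex 2.927 -1.299 2.367
endloop
endfacet
facet normal -0.303 0.890 0.339
outer loop
vertex 2.919 -0.693 1.987
vertex 2.356 -0.717 1.546
vertex 2.305 -0.986 2.207
endloop
endfacet
facet normal -0.768 0.324 -0.553
outer loop
vertex 2.356 -0.717 1.546
vertex 2.453 -1.261 1.093
vertex 2.017 -1.337 1.654
endloop
endfacet
facet normal -0.050 -0.531 -0.846
outer loop
vertex 2.453 -1.261 1.093
vertex 3.075 -1.574 1.253
vertex 2.461 -1.867 1.473
endloop
endfacet
facet normal 0.859 -0.493 -0.134
outer loop
vertex 3.075 -1.574 1.253
vertex 3.363 -1.223 1.806
vertex 3.024 -1.843 1.914
endloop
endfacet
facet normal -0.289 -0.086 0.953
outer loop
vertex 2.369 -1.696 2.162
vertex 2.927 -1.299 2.367
vertex 2.305 -0.986 2.207
endloop
endfacet
facet normal -0.852 -0.109 0.513
outer loop
vertex 2.369 -1.696 2.162
vertex 2.305 -0.986 2.207
vertex 2.017 -1.337 1.654
endloop
endfacet
facet normal -0.755 -0.653 0.061
outer loop
vertex 2.369 -1.696 2.162
vertex 2.017 -1.337 1.654
vertex 2.461 -1.867 1.473
endloop
endfacet
facet normal -0.133 -0.966 0.222
outer loop
vertex 2.369 -1.696 2.162
vertex 2.461 -1.867 1.473
vertex 3.024 -1.843 1.914
endloop
endfacet
facet normal 0.154 -0.616 0.773
outer loop
vertex 2.369 -1.696 2.162
vertex 3.024 -1.843 1.914
vertex 2.927 -1.299 2.367
endloop
endfacet
facet normal 0.050 0.531 0.846
outer loop
vertex 2.305 -0.986 2.207
vertex 2.927 -1.299 2.367
vertex 2.919 -0.693 1.987
endloop
endfacet
facet normal -0.859 0.493 0.134
outer loop
vertex 2.017 -1.337 1.654
vertex 2.305 -0.986 2.207
vertex 2.356 -0.717 1.546
endloop
endfacet
facet normal -0.703 -0.385 -0.598
outer loop
vertex 2.461 -1.867 1.473
vertex 2.017 -1.337 1.654
vertex 2.453 -1.261 1.093
endloop
endfacet
facet normal 0.303 -0.890 -0.339
outer loop
vertex 3.024 -1.843 1.914
vertex 2.461 -1.867 1.473
vertex 3.075 -1.574 1.253
endloop
endfacet
facet normal 0.768 -0.324 0.553
outer loop
vertex 2.927 -1.299 2.367
vertex 3.024 -1.843 1.914
vertex 3.363 -1.223 1.806
endloop
endfacet
facet normal -0.252 0.220 -0.942
outer loop
vertex -3.375 2.026 -0.14
vertex -3.799 1.574 -0.132
vertex -3.866 2.17 0.025
endloop
endfacet
facet normal 0.388 0.801 0.455
outer loop
vertex -3.375 2.026 -0.14
vertex -3.866 2.17 0.025
vertex -3.421 1.246 1.272
endloop
endfacet
facet normal -0.254 0.220 -0.942
outer loop
vertex -3.866 2.17 0.025
vertex -3.799 1.574 -0.132
vertex -4.307 1.865 0.073
endloop
endfacet
facet normal -0.392 0.667 0.634
outer loop
vertex -3.866 2.17 0.025
vertex -4.307 1.865 0.073
vertex -3.421 1.246 1.272
endloop
endfacet
facet normal -0.254 0.220 -0.942
outer loop
vertex -4.307 1.865 0.073
vertex -3.799 1.574 -0.132
vertex -4.365 1.341 -0.034
endloop
endfacet
facet normal -0.811 -0.030 0.584
outer loop
vertex -4.307 1.865 0.073
vertex -4.365 1.341 -0.034
vertex -3.421 1.246 1.272
endloop
endfacet
facet normal -0.253 0.219 -0.942
outer loop
vertex -4.365 1.341 -0.034
vertex -3.799 1.574 -0.132
vertex -3.997 0.992 -0.214
endloop
endfacet
facet normal -0.552 -0.760 0.344
outer loop
vertex -4.365 1.341 -0.034
vertex -3.997 0.992 -0.214
vertex -3.421 1.246 1.272
endloop
endfacet
facet normal -0.255 0.219 -0.942
outer loop
vertex -3.997 0.992 -0.214
vertex -3.799 1.574 -0.132
vertex -3.48 1.081 -0.333
endloop
endfacet
facet normal 0.190 -0.977 0.094
outer loop
vertex -3.997 0.992 -0.214
vertex -3.48 1.081 -0.333
vertex -3.421 1.246 1.272
endloop
endfacet
facet normal -0.253 0.220 -0.942
outer loop
vertex -3.48 1.081 -0.333
vertex -3.799 1.574 -0.132
vertex -3.203 1.541 -0.3
endloop
endfacet
facet normal 0.856 -0.517 0.022
outer loop
vertex -3.48 1.081 -0.333
vertex -3.203 1.541 -0.3
vertex -3.421 1.246 1.272
endloop
endfacet
facet normal -0.253 0.221 -0.942
outer loop
vertex -3.203 1.541 -0.3
vertex -3.799 1.574 -0.132
vertex -3.375 2.026 -0.14
endloop
endfacet
facet normal 0.944 0.275 0.182
outer loop
vertex -3.203 1.541 -0.3
vertex -3.375 2.026 -0.14
vertex -3.421 1.246 1.272
endloop
endfacet

endsolid


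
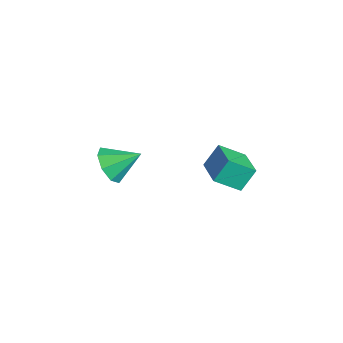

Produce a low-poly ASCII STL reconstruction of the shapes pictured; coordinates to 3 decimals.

solid 
facet normal -0.978 0.052 -0.202
outer loop
vertex -2.008 2.275 -2.001
vertex -2.201 3.082 -0.861
vertex -1.757 3.576 -2.88
endloop
endfacet
facet normal 0.137 -0.573 -0.808
outer loop
vertex 0.081 3.478 -2.499
vertex -2.008 2.275 -2.001
vertex -1.757 3.576 -2.88
endloop
endfacet
facet normal -0.978 0.052 -0.202
outer loop
vertex -1.757 3.576 -2.88
vertex -2.201 3.082 -0.861
vertex -1.95 4.383 -1.74
endloop
endfacet
facet normal 0.158 0.818 -0.553
outer loop
vertex -1.95 4.383 -1.74
vertex 0.081 3.478 -2.499
vertex -1.757 3.576 -2.88
endloop
endfacet
facet normal -0.158 -0.818 0.553
outer loop
vertex -2.008 2.275 -2.001
vertex -0.363 2.984 -0.48
vertex -2.201 3.082 -0.861
endloop
endfacet
facet normal 0.137 -0.573 -0.808
outer loop
vertex -0.17 2.177 -1.62
vertex -2.008 2.275 -2.001
vertex 0.081 3.478 -2.499
endloop
endfacet
facet normal -0.158 -0.818 0.553
outer loop
vertex -0.17 2.177 -1.62
vertex -0.363 2.984 -0.48
vertex -2.008 2.275 -2.001
endloop
endfacet
facet normal -0.137 0.573 0.808
outer loop
vertex -2.201 3.082 -0.861
vertex -0.363 2.984 -0.48
vertex -1.95 4.383 -1.74
endloop
endfacet
facet normal 0.158 0.818 -0.553
outer loop
vertex -0.112 4.285 -1.359
vertex 0.081 3.478 -2.499
vertex -1.95 4.383 -1.74
endloop
endfacet
facet normal -0.137 0.573 0.808
outer loop
vertex -1.95 4.383 -1.74
vertex -0.363 2.984 -0.48
vertex -0.112 4.285 -1.359
endloop
endfacet
facet normal 0.978 -0.052 0.202
outer loop
vertex -0.112 4.285 -1.359
vertex -0.17 2.177 -1.62
vertex 0.081 3.478 -2.499
endloop
endfacet
facet normal 0.978 -0.052 0.202
outer loop
vertex -0.363 2.984 -0.48
vertex -0.17 2.177 -1.62
vertex -0.112 4.285 -1.359
endloop
endfacet
facet normal -0.268 -0.817 -0.511
outer loop
vertex 1.046 -3.112 0.886
vertex 0.025 -2.886 1.061
vertex 0.728 -2.644 0.305
endloop
endfacet
facet normal 0.895 0.419 -0.153
outer loop
vertex 1.046 -3.112 0.886
vertex 0.728 -2.644 0.305
vertex 0.475 -1.514 1.919
endloop
endfacet
facet normal -0.268 -0.817 -0.511
outer loop
vertex 0.728 -2.644 0.305
vertex 0.025 -2.886 1.061
vertex -0.002 -2.317 0.166
endloop
endfacet
facet normal 0.434 0.769 -0.470
outer loop
vertex 0.728 -2.644 0.305
vertex -0.002 -2.317 0.166
vertex 0.475 -1.514 1.919
endloop
endfacet
facet normal -0.268 -0.817 -0.511
outer loop
vertex -0.002 -2.317 0.166
vertex 0.025 -2.886 1.061
vertex -0.716 -2.324 0.551
endloop
endfacet
facet normal -0.204 0.910 -0.361
outer loop
vertex -0.002 -2.317 0.166
vertex -0.716 -2.324 0.551
vertex 0.475 -1.514 1.919
endloop
endfacet
facet normal -0.268 -0.817 -0.511
outer loop
vertex -0.716 -2.324 0.551
vertex 0.025 -2.886 1.061
vertex -0.996 -2.66 1.235
endloop
endfacet
facet normal -0.642 0.759 0.110
outer loop
vertex -0.716 -2.324 0.551
vertex -0.996 -2.66 1.235
vertex 0.475 -1.514 1.919
endloop
endfacet
facet normal -0.268 -0.817 -0.511
outer loop
vertex -0.996 -2.66 1.235
vertex 0.025 -2.886 1.061
vertex -0.678 -3.128 1.816
endloop
endfacet
facet normal -0.625 0.404 0.668
outer loop
vertex -0.996 -2.66 1.235
vertex -0.678 -3.128 1.816
vertex 0.475 -1.514 1.919
endloop
endfacet
facet normal -0.268 -0.817 -0.511
outer loop
vertex -0.678 -3.128 1.816
vertex 0.025 -2.886 1.061
vertex 0.051 -3.454 1.955
endloop
endfacet
facet normal -0.164 0.054 0.985
outer loop
vertex -0.678 -3.128 1.816
vertex 0.051 -3.454 1.955
vertex 0.475 -1.514 1.919
endloop
endfacet
facet normal -0.269 -0.817 -0.511
outer loop
vertex 0.051 -3.454 1.955
vertex 0.025 -2.886 1.061
vertex 0.765 -3.448 1.57
endloop
endfacet
facet normal 0.473 -0.087 0.877
outer loop
vertex 0.051 -3.454 1.955
vertex 0.765 -3.448 1.57
vertex 0.475 -1.514 1.919
endloop
endfacet
facet normal -0.268 -0.816 -0.511
outer loop
vertex 0.765 -3.448 1.57
vertex 0.025 -2.886 1.061
vertex 1.046 -3.112 0.886
endloop
endfacet
facet normal 0.912 0.063 0.406
outer loop
vertex 0.765 -3.448 1.57
vertex 1.046 -3.112 0.886
vertex 0.475 -1.514 1.919
endloop
endfacet

endsolid


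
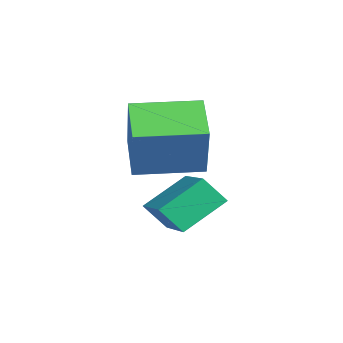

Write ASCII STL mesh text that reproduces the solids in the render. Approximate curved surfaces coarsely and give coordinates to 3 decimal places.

solid 
facet normal -0.940 -0.177 -0.292
outer loop
vertex -0.31 -2.953 -2.732
vertex -0.781 -1.848 -1.884
vertex -0.2 -2.356 -3.449
endloop
endfacet
facet normal 0.320 -0.752 -0.577
outer loop
vertex 1.521 -2.032 -2.916
vertex -0.31 -2.953 -2.732
vertex -0.2 -2.356 -3.449
endloop
endfacet
facet normal -0.940 -0.176 -0.292
outer loop
vertex -0.2 -2.356 -3.449
vertex -0.781 -1.848 -1.884
vertex -0.67 -1.251 -2.602
endloop
endfacet
facet normal 0.117 0.635 -0.764
outer loop
vertex -0.67 -1.251 -2.602
vertex 1.521 -2.032 -2.916
vertex -0.2 -2.356 -3.449
endloop
endfacet
facet normal -0.117 -0.635 0.763
outer loop
vertex -0.31 -2.953 -2.732
vertex 0.94 -1.524 -1.351
vertex -0.781 -1.848 -1.884
endloop
endfacet
facet normal 0.320 -0.752 -0.576
outer loop
vertex 1.41 -2.629 -2.198
vertex -0.31 -2.953 -2.732
vertex 1.521 -2.032 -2.916
endloop
endfacet
facet normal -0.117 -0.635 0.763
outer loop
vertex 1.41 -2.629 -2.198
vertex 0.94 -1.524 -1.351
vertex -0.31 -2.953 -2.732
endloop
endfacet
facet normal -0.320 0.752 0.576
outer loop
vertex -0.781 -1.848 -1.884
vertex 0.94 -1.524 -1.351
vertex -0.67 -1.251 -2.602
endloop
endfacet
facet normal 0.117 0.636 -0.763
outer loop
vertex 1.05 -0.927 -2.068
vertex 1.521 -2.032 -2.916
vertex -0.67 -1.251 -2.602
endloop
endfacet
facet normal -0.321 0.752 0.577
outer loop
vertex -0.67 -1.251 -2.602
vertex 0.94 -1.524 -1.351
vertex 1.05 -0.927 -2.068
endloop
endfacet
facet normal 0.940 0.177 0.292
outer loop
vertex 1.05 -0.927 -2.068
vertex 1.41 -2.629 -2.198
vertex 1.521 -2.032 -2.916
endloop
endfacet
facet normal 0.940 0.177 0.291
outer loop
vertex 0.94 -1.524 -1.351
vertex 1.41 -2.629 -2.198
vertex 1.05 -0.927 -2.068
endloop
endfacet
facet normal -0.846 -0.052 0.530
outer loop
vertex -1.566 -3.273 0.406
vertex -1.649 -1.345 0.461
vertex -2.618 -3.27 -1.272
endloop
endfacet
facet normal 0.043 -0.999 -0.029
outer loop
vertex -1.391 -3.195 -2.041
vertex -1.566 -3.273 0.406
vertex -2.618 -3.27 -1.272
endloop
endfacet
facet normal -0.846 -0.052 0.530
outer loop
vertex -2.618 -3.27 -1.272
vertex -1.649 -1.345 0.461
vertex -2.701 -1.342 -1.217
endloop
endfacet
facet normal -0.531 0.001 -0.847
outer loop
vertex -2.701 -1.342 -1.217
vertex -1.391 -3.195 -2.041
vertex -2.618 -3.27 -1.272
endloop
endfacet
facet normal 0.531 -0.001 0.847
outer loop
vertex -1.566 -3.273 0.406
vertex -0.422 -1.27 -0.308
vertex -1.649 -1.345 0.461
endloop
endfacet
facet normal 0.043 -0.999 -0.029
outer loop
vertex -0.339 -3.198 -0.363
vertex -1.566 -3.273 0.406
vertex -1.391 -3.195 -2.041
endloop
endfacet
facet normal 0.531 -0.001 0.847
outer loop
vertex -0.339 -3.198 -0.363
vertex -0.422 -1.27 -0.308
vertex -1.566 -3.273 0.406
endloop
endfacet
facet normal -0.043 0.999 0.029
outer loop
vertex -1.649 -1.345 0.461
vertex -0.422 -1.27 -0.308
vertex -2.701 -1.342 -1.217
endloop
endfacet
facet normal -0.531 0.001 -0.847
outer loop
vertex -1.474 -1.267 -1.986
vertex -1.391 -3.195 -2.041
vertex -2.701 -1.342 -1.217
endloop
endfacet
facet normal -0.043 0.999 0.029
outer loop
vertex -2.701 -1.342 -1.217
vertex -0.422 -1.27 -0.308
vertex -1.474 -1.267 -1.986
endloop
endfacet
facet normal 0.846 0.052 -0.530
outer loop
vertex -1.474 -1.267 -1.986
vertex -0.339 -3.198 -0.363
vertex -1.391 -3.195 -2.041
endloop
endfacet
facet normal 0.846 0.052 -0.530
outer loop
vertex -0.422 -1.27 -0.308
vertex -0.339 -3.198 -0.363
vertex -1.474 -1.267 -1.986
endloop
endfacet

endsolid


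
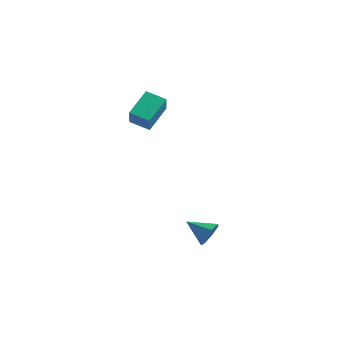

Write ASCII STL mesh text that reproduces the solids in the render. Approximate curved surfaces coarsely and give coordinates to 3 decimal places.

solid 
facet normal -0.285 0.477 -0.832
outer loop
vertex -3.252 3.843 3.338
vertex -1.979 3.97 2.974
vertex -3.351 2.13 2.39
endloop
endfacet
facet normal -0.957 -0.096 0.273
outer loop
vertex -2.921 1.41 3.646
vertex -3.252 3.843 3.338
vertex -3.351 2.13 2.39
endloop
endfacet
facet normal -0.285 0.476 -0.832
outer loop
vertex -3.351 2.13 2.39
vertex -1.979 3.97 2.974
vertex -2.078 2.257 2.027
endloop
endfacet
facet normal -0.051 -0.874 -0.484
outer loop
vertex -2.078 2.257 2.027
vertex -2.921 1.41 3.646
vertex -3.351 2.13 2.39
endloop
endfacet
facet normal 0.051 0.874 0.483
outer loop
vertex -3.252 3.843 3.338
vertex -1.549 3.25 4.23
vertex -1.979 3.97 2.974
endloop
endfacet
facet normal -0.957 -0.096 0.273
outer loop
vertex -2.822 3.123 4.593
vertex -3.252 3.843 3.338
vertex -2.921 1.41 3.646
endloop
endfacet
facet normal 0.051 0.874 0.484
outer loop
vertex -2.822 3.123 4.593
vertex -1.549 3.25 4.23
vertex -3.252 3.843 3.338
endloop
endfacet
facet normal 0.957 0.096 -0.273
outer loop
vertex -1.979 3.97 2.974
vertex -1.549 3.25 4.23
vertex -2.078 2.257 2.027
endloop
endfacet
facet normal -0.051 -0.874 -0.484
outer loop
vertex -1.648 1.537 3.282
vertex -2.921 1.41 3.646
vertex -2.078 2.257 2.027
endloop
endfacet
facet normal 0.957 0.096 -0.273
outer loop
vertex -2.078 2.257 2.027
vertex -1.549 3.25 4.23
vertex -1.648 1.537 3.282
endloop
endfacet
facet normal 0.285 -0.476 0.832
outer loop
vertex -1.648 1.537 3.282
vertex -2.822 3.123 4.593
vertex -2.921 1.41 3.646
endloop
endfacet
facet normal 0.285 -0.477 0.832
outer loop
vertex -1.549 3.25 4.23
vertex -2.822 3.123 4.593
vertex -1.648 1.537 3.282
endloop
endfacet
facet normal 0.927 0.040 -0.373
outer loop
vertex 3.24 0.046 -3.396
vertex 2.925 0.453 -4.134
vertex 3.217 0.826 -3.369
endloop
endfacet
facet normal -0.078 -0.037 0.996
outer loop
vertex 3.24 0.046 -3.396
vertex 3.217 0.826 -3.369
vertex 1.415 0.387 -3.526
endloop
endfacet
facet normal 0.927 0.041 -0.374
outer loop
vertex 3.217 0.826 -3.369
vertex 2.925 0.453 -4.134
vertex 2.974 1.325 -3.917
endloop
endfacet
facet normal -0.225 0.669 0.709
outer loop
vertex 3.217 0.826 -3.369
vertex 2.974 1.325 -3.917
vertex 1.415 0.387 -3.526
endloop
endfacet
facet normal 0.927 0.041 -0.373
outer loop
vertex 2.974 1.325 -3.917
vertex 2.925 0.453 -4.134
vertex 2.694 1.169 -4.629
endloop
endfacet
facet normal -0.513 0.858 0.014
outer loop
vertex 2.974 1.325 -3.917
vertex 2.694 1.169 -4.629
vertex 1.415 0.387 -3.526
endloop
endfacet
facet normal 0.927 0.042 -0.372
outer loop
vertex 2.694 1.169 -4.629
vertex 2.925 0.453 -4.134
vertex 2.589 0.473 -4.969
endloop
endfacet
facet normal -0.726 0.387 -0.568
outer loop
vertex 2.694 1.169 -4.629
vertex 2.589 0.473 -4.969
vertex 1.415 0.387 -3.526
endloop
endfacet
facet normal 0.927 0.040 -0.372
outer loop
vertex 2.589 0.473 -4.969
vertex 2.925 0.453 -4.134
vertex 2.736 -0.237 -4.679
endloop
endfacet
facet normal -0.703 -0.389 -0.595
outer loop
vertex 2.589 0.473 -4.969
vertex 2.736 -0.237 -4.679
vertex 1.415 0.387 -3.526
endloop
endfacet
facet normal 0.927 0.041 -0.373
outer loop
vertex 2.736 -0.237 -4.679
vertex 2.925 0.453 -4.134
vertex 3.026 -0.427 -3.98
endloop
endfacet
facet normal -0.461 -0.886 -0.049
outer loop
vertex 2.736 -0.237 -4.679
vertex 3.026 -0.427 -3.98
vertex 1.415 0.387 -3.526
endloop
endfacet
facet normal 0.927 0.041 -0.373
outer loop
vertex 3.026 -0.427 -3.98
vertex 2.925 0.453 -4.134
vertex 3.24 0.046 -3.396
endloop
endfacet
facet normal -0.183 -0.730 0.658
outer loop
vertex 3.026 -0.427 -3.98
vertex 3.24 0.046 -3.396
vertex 1.415 0.387 -3.526
endloop
endfacet

endsolid


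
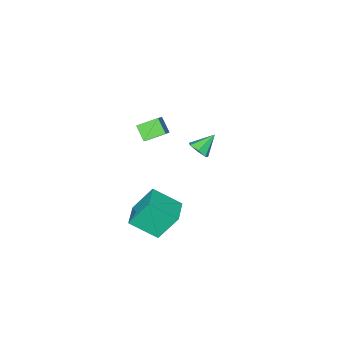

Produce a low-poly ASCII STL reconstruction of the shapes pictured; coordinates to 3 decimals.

solid 
facet normal -0.513 0.669 -0.538
outer loop
vertex 1.171 0.678 -3.103
vertex 2.336 1.676 -2.972
vertex 2.014 -0.078 -4.848
endloop
endfacet
facet normal -0.757 -0.648 -0.085
outer loop
vertex 3.024 -1.396 -3.788
vertex 1.171 0.678 -3.103
vertex 2.014 -0.078 -4.848
endloop
endfacet
facet normal -0.513 0.669 -0.538
outer loop
vertex 2.014 -0.078 -4.848
vertex 2.336 1.676 -2.972
vertex 3.179 0.92 -4.717
endloop
endfacet
facet normal 0.406 -0.364 -0.839
outer loop
vertex 3.179 0.92 -4.717
vertex 3.024 -1.396 -3.788
vertex 2.014 -0.078 -4.848
endloop
endfacet
facet normal -0.406 0.364 0.839
outer loop
vertex 1.171 0.678 -3.103
vertex 3.346 0.358 -1.912
vertex 2.336 1.676 -2.972
endloop
endfacet
facet normal -0.757 -0.648 -0.085
outer loop
vertex 2.181 -0.64 -2.043
vertex 1.171 0.678 -3.103
vertex 3.024 -1.396 -3.788
endloop
endfacet
facet normal -0.406 0.364 0.839
outer loop
vertex 2.181 -0.64 -2.043
vertex 3.346 0.358 -1.912
vertex 1.171 0.678 -3.103
endloop
endfacet
facet normal 0.757 0.648 0.085
outer loop
vertex 2.336 1.676 -2.972
vertex 3.346 0.358 -1.912
vertex 3.179 0.92 -4.717
endloop
endfacet
facet normal 0.406 -0.364 -0.839
outer loop
vertex 4.189 -0.398 -3.657
vertex 3.024 -1.396 -3.788
vertex 3.179 0.92 -4.717
endloop
endfacet
facet normal 0.757 0.648 0.085
outer loop
vertex 3.179 0.92 -4.717
vertex 3.346 0.358 -1.912
vertex 4.189 -0.398 -3.657
endloop
endfacet
facet normal 0.513 -0.669 0.538
outer loop
vertex 4.189 -0.398 -3.657
vertex 2.181 -0.64 -2.043
vertex 3.024 -1.396 -3.788
endloop
endfacet
facet normal 0.513 -0.669 0.538
outer loop
vertex 3.346 0.358 -1.912
vertex 2.181 -0.64 -2.043
vertex 4.189 -0.398 -3.657
endloop
endfacet
facet normal 0.768 -0.130 -0.626
outer loop
vertex -0.541 -0.577 0.211
vertex -0.946 -0.341 -0.335
vertex -0.522 0.039 0.106
endloop
endfacet
facet normal 0.254 0.155 0.955
outer loop
vertex -0.541 -0.577 0.211
vertex -0.522 0.039 0.106
vertex -2.014 -0.159 0.535
endloop
endfacet
facet normal 0.769 -0.132 -0.626
outer loop
vertex -0.522 0.039 0.106
vertex -0.946 -0.341 -0.335
vertex -0.822 0.368 -0.332
endloop
endfacet
facet normal 0.057 0.817 0.574
outer loop
vertex -0.522 0.039 0.106
vertex -0.822 0.368 -0.332
vertex -2.014 -0.159 0.535
endloop
endfacet
facet normal 0.768 -0.132 -0.627
outer loop
vertex -0.822 0.368 -0.332
vertex -0.946 -0.341 -0.335
vertex -1.216 0.164 -0.772
endloop
endfacet
facet normal -0.427 0.904 -0.037
outer loop
vertex -0.822 0.368 -0.332
vertex -1.216 0.164 -0.772
vertex -2.014 -0.159 0.535
endloop
endfacet
facet normal 0.769 -0.131 -0.626
outer loop
vertex -1.216 0.164 -0.772
vertex -0.946 -0.341 -0.335
vertex -1.406 -0.421 -0.883
endloop
endfacet
facet normal -0.835 0.352 -0.423
outer loop
vertex -1.216 0.164 -0.772
vertex -1.406 -0.421 -0.883
vertex -2.014 -0.159 0.535
endloop
endfacet
facet normal 0.769 -0.131 -0.626
outer loop
vertex -1.406 -0.421 -0.883
vertex -0.946 -0.341 -0.335
vertex -1.25 -0.945 -0.582
endloop
endfacet
facet normal -0.859 -0.422 -0.290
outer loop
vertex -1.406 -0.421 -0.883
vertex -1.25 -0.945 -0.582
vertex -2.014 -0.159 0.535
endloop
endfacet
facet normal 0.769 -0.131 -0.626
outer loop
vertex -1.25 -0.945 -0.582
vertex -0.946 -0.341 -0.335
vertex -0.865 -1.015 -0.095
endloop
endfacet
facet normal -0.481 -0.837 0.260
outer loop
vertex -1.25 -0.945 -0.582
vertex -0.865 -1.015 -0.095
vertex -2.014 -0.159 0.535
endloop
endfacet
facet normal 0.768 -0.131 -0.626
outer loop
vertex -0.865 -1.015 -0.095
vertex -0.946 -0.341 -0.335
vertex -0.541 -0.577 0.211
endloop
endfacet
facet normal 0.015 -0.580 0.815
outer loop
vertex -0.865 -1.015 -0.095
vertex -0.541 -0.577 0.211
vertex -2.014 -0.159 0.535
endloop
endfacet
facet normal -0.752 0.519 0.406
outer loop
vertex 2.012 -0.351 4.355
vertex 2.164 0.429 3.639
vertex 1.272 -0.864 3.64
endloop
endfacet
facet normal -0.142 -0.729 0.670
outer loop
vertex 2.236 -1.529 3.121
vertex 2.012 -0.351 4.355
vertex 1.272 -0.864 3.64
endloop
endfacet
facet normal -0.753 0.520 0.405
outer loop
vertex 1.272 -0.864 3.64
vertex 2.164 0.429 3.639
vertex 1.425 -0.084 2.923
endloop
endfacet
facet normal -0.643 -0.446 -0.623
outer loop
vertex 1.425 -0.084 2.923
vertex 2.236 -1.529 3.121
vertex 1.272 -0.864 3.64
endloop
endfacet
facet normal 0.643 0.446 0.623
outer loop
vertex 2.012 -0.351 4.355
vertex 3.128 -0.236 3.12
vertex 2.164 0.429 3.639
endloop
endfacet
facet normal -0.143 -0.729 0.670
outer loop
vertex 2.975 -1.016 3.837
vertex 2.012 -0.351 4.355
vertex 2.236 -1.529 3.121
endloop
endfacet
facet normal 0.643 0.446 0.623
outer loop
vertex 2.975 -1.016 3.837
vertex 3.128 -0.236 3.12
vertex 2.012 -0.351 4.355
endloop
endfacet
facet normal 0.143 0.729 -0.669
outer loop
vertex 2.164 0.429 3.639
vertex 3.128 -0.236 3.12
vertex 1.425 -0.084 2.923
endloop
endfacet
facet normal -0.643 -0.446 -0.623
outer loop
vertex 2.388 -0.749 2.405
vertex 2.236 -1.529 3.121
vertex 1.425 -0.084 2.923
endloop
endfacet
facet normal 0.143 0.728 -0.670
outer loop
vertex 1.425 -0.084 2.923
vertex 3.128 -0.236 3.12
vertex 2.388 -0.749 2.405
endloop
endfacet
facet normal 0.753 -0.519 -0.405
outer loop
vertex 2.388 -0.749 2.405
vertex 2.975 -1.016 3.837
vertex 2.236 -1.529 3.121
endloop
endfacet
facet normal 0.752 -0.520 -0.405
outer loop
vertex 3.128 -0.236 3.12
vertex 2.975 -1.016 3.837
vertex 2.388 -0.749 2.405
endloop
endfacet

endsolid
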